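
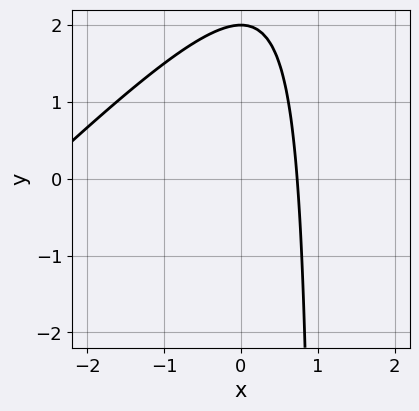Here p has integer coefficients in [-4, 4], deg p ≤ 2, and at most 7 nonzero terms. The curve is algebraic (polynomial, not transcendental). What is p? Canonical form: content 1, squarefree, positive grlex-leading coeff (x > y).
First, degree: no degree-1 curve has this shape, so deg p = 2.
Then, from the visible intercepts: it crosses the y-axis at the gridline y = 2.
Finally, the integer polynomial consistent with all of this is the stated p.

x^2 - x*y + 2*x + y - 2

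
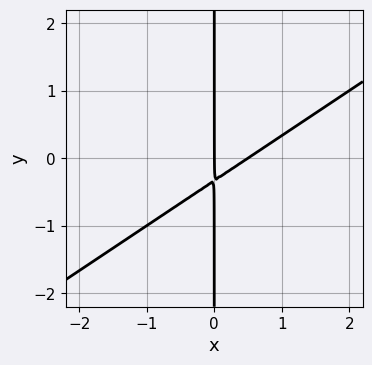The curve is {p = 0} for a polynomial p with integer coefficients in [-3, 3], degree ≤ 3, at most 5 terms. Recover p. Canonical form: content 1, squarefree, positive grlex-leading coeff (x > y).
2*x^2 - 3*x*y - x

First, the degree is 2 — no degree-1 curve has this shape.
Then, observable constraints: one x-axis crossing is at x = 0; every point of the y-axis in the box is on the curve.
Finally, assembling these constraints gives the stated polynomial.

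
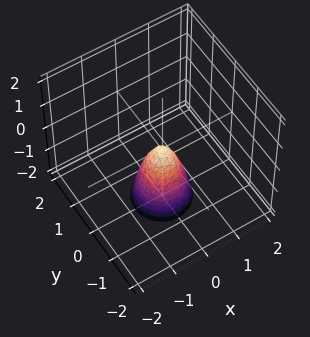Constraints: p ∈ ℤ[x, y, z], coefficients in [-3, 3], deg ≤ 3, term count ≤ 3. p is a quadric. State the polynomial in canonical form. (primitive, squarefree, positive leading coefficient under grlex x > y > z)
The degree is 2 — a paraboloid; a quadric.
Symmetries: rotational symmetry about the z-axis ⇒ p depends on x, y only through x² + y².
Against the integer gridlines: it crosses the x-axis at the gridline x = 0; it crosses the z-axis at the gridline z = 0; it meets the y-axis at y = 0 (among the integer gridlines); a circular section at z = -2 has radius between 0 and 1.
Matching integer coefficients to the picture gives p.

3*x^2 + 3*y^2 + z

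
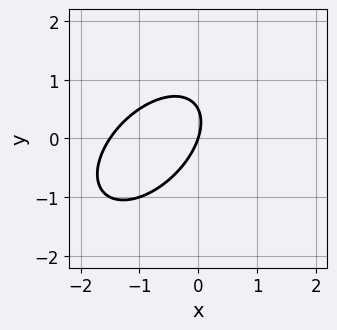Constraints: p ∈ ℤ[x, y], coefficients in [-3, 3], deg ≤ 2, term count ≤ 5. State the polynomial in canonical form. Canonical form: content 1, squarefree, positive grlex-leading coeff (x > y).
2*x^2 - 2*x*y + 2*y^2 + 3*x - y

(a) Degree: the shape is more complex than any degree-1 curve, so deg p = 2.
(b) From the axis intercepts and sections: it crosses the y-axis at the gridline y = 0; it crosses the x-axis at the gridline x = 0.
(c) Together with the visible shape, these determine p as stated.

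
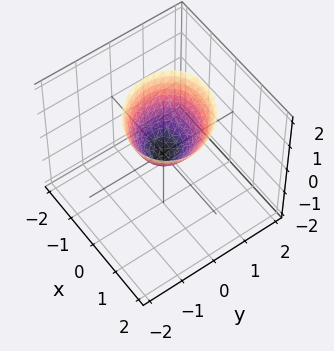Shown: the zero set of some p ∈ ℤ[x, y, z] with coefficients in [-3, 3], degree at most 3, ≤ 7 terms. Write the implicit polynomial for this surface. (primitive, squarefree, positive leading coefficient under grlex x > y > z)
3*x^2 + x*y - x*z + 3*y^2 - 2*z

1. deg p = 2. No degree-1 surface has this shape.
2. Reading off the gridlines: one z-axis crossing is at z = 0; it crosses the y-axis at the gridline y = 0; it crosses the x-axis at the gridline x = 0.
3. Putting this together gives p.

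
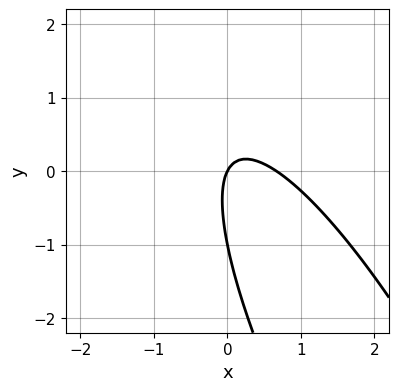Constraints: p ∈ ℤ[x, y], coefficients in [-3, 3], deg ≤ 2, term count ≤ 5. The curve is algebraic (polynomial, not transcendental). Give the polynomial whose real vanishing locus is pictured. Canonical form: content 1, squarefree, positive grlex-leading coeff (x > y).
3*x^2 + 3*x*y + y^2 - 2*x + y

First, the degree is 2 — the shape is more complex than any degree-1 curve.
Then, checking where it meets the axes: the y-axis gridline crossings are at y ∈ {-1, 0}; it meets the x-axis at x = 0 (among the integer gridlines).
Finally, the integer polynomial consistent with all of this is the stated p.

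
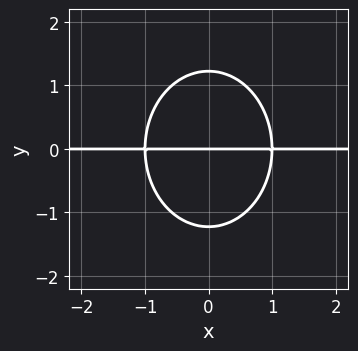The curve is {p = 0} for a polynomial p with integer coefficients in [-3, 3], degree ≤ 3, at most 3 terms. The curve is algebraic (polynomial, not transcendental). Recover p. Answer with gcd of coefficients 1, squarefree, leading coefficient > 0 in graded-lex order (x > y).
First, degree: the shape is more complex than any degree-2 curve, so deg p = 3.
Next, symmetries: the x ↦ −x reflection is a symmetry, so x appears only in even powers.
Then, from the visible intercepts: the visible x-axis segment lies entirely on the curve; it meets the y-axis at y = 0 (among the integer gridlines).
Finally, matching integer coefficients to the picture gives p.

3*x^2*y + 2*y^3 - 3*y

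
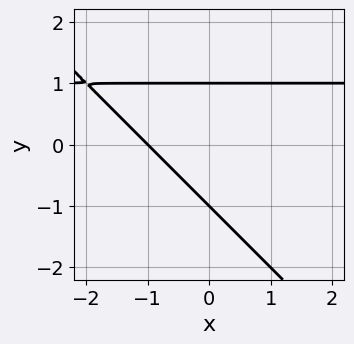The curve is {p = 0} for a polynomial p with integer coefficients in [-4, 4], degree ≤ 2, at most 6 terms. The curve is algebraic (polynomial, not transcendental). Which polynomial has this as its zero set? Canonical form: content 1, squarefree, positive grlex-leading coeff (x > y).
First, the degree is 2 — a generic line meets the curve in up to 2 points.
Next, observable constraints: among the integer gridlines, it crosses the y-axis at y ∈ {-1, 1}; one x-axis crossing is at x = -1.
Finally, putting this together gives p.

x*y + y^2 - x - 1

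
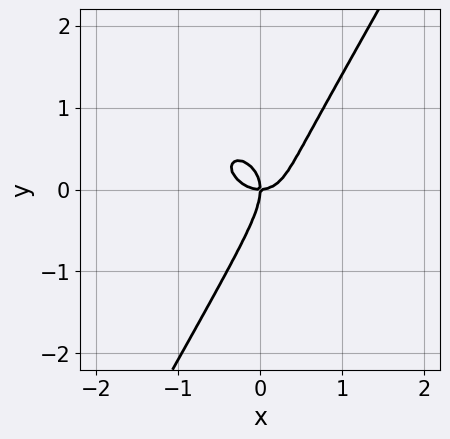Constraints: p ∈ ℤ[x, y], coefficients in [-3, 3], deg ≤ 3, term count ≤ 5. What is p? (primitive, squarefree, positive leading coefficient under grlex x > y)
First, the degree is 3 — a generic line meets the curve in up to 3 points.
Next, from the visible intercepts: one y-axis crossing is at y = 0; it crosses the x-axis at the gridline x = 0.
Finally, putting this together gives p.

3*x^3 + x^2*y + 2*x*y^2 - 2*y^3 - 2*x*y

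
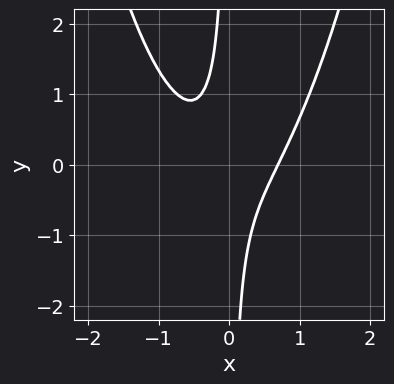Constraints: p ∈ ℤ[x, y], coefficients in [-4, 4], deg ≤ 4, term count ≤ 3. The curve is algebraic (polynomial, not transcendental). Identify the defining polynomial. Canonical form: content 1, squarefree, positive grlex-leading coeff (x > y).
The degree is 3 — no degree-2 curve has this shape.
Observable constraints: the curve avoids every integer y-axis point in the box.
Matching integer coefficients to the picture gives p.

3*x^3 - 3*x*y - 1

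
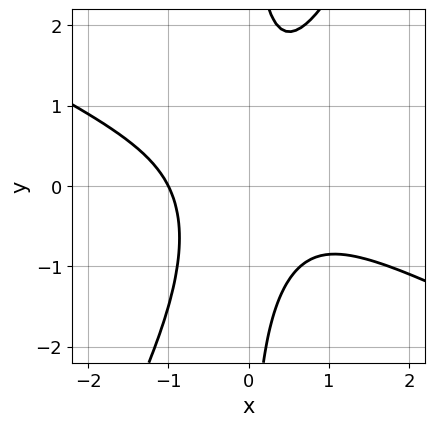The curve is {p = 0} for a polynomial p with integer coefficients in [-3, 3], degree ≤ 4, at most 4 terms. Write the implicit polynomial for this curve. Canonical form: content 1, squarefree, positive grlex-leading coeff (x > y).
2*x^3 + 3*x^2*y - 2*x*y^2 + 2

(a) The degree is 3 — no degree-2 curve has this shape.
(b) From the axis intercepts and sections: the curve avoids every integer y-axis point in the box; one x-axis crossing is at x = -1.
(c) Assembling these constraints gives the stated polynomial.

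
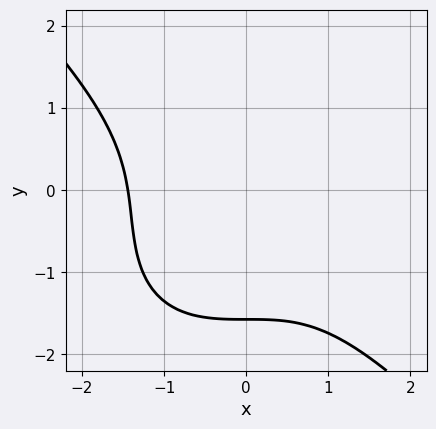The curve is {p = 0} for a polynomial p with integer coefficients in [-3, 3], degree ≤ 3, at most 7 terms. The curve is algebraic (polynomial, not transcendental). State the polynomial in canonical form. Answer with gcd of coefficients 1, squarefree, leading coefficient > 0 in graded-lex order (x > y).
x^3 + y^3 + y^2 + y + 3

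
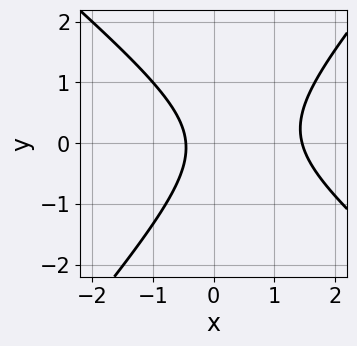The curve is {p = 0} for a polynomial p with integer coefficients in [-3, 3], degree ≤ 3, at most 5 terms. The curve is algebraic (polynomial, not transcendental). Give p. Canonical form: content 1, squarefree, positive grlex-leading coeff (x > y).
3*x^2 + x*y - 3*y^2 - 3*x - 2

1. deg p = 2.
2. Against the integer gridlines: the curve avoids every integer y-axis point in the box.
3. Solving for integer coefficients yields p as stated.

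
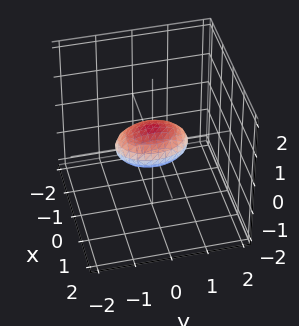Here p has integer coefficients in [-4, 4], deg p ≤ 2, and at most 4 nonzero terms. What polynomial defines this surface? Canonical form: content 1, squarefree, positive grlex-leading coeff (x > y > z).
(a) Degree: bounded and convex; a quadric, so deg p = 2.
(b) Symmetries: the x ↦ −x reflection is a symmetry, so x appears only in even powers; it's symmetric under y → −y, forcing even powers of y; the z ↦ −z reflection is a symmetry, so z appears only in even powers.
(c) From the axis intercepts and sections: among the integer gridlines, it crosses the y-axis at y ∈ {-1, 1}.
(d) Matching integer coefficients to the picture gives p.

2*x^2 + y^2 + 3*z^2 - 1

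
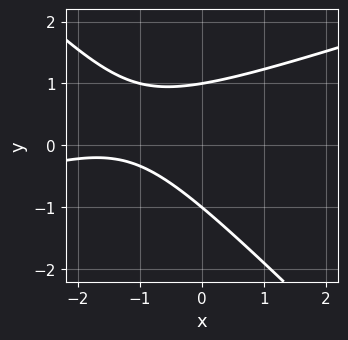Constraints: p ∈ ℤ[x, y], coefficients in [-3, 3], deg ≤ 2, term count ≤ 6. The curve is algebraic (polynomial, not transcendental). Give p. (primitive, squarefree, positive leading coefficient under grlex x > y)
x^2 - 2*x*y - 3*y^2 + 3*x + 3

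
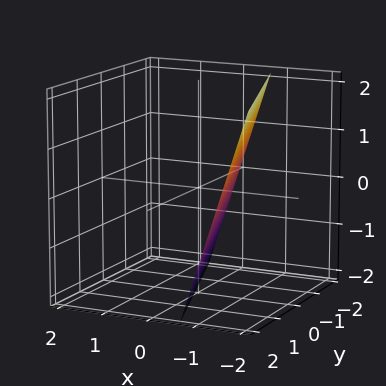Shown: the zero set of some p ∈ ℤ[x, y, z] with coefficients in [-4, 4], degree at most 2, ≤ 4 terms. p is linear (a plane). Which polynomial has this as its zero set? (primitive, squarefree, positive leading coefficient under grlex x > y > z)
3*x + y + z + 2

(a) deg p = 1. The surface is flat (a plane).
(b) Checking where it meets the axes: it meets the y-axis at y = -2 (among the integer gridlines); it meets the z-axis at z = -2 (among the integer gridlines).
(c) Assembling these constraints gives the stated polynomial.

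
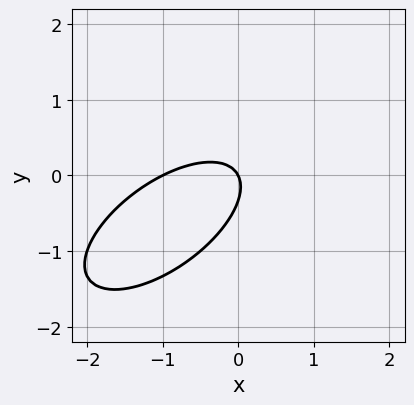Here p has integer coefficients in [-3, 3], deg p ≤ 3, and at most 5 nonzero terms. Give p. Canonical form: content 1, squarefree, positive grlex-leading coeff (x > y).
deg p = 2. No degree-1 curve has this shape.
Reading off the gridlines: it meets the y-axis at y = 0 (among the integer gridlines); the x-axis gridline crossings are at x ∈ {-1, 0}.
Together with the visible shape, these determine p as stated.

2*x^2 - 3*x*y + 3*y^2 + 2*x + y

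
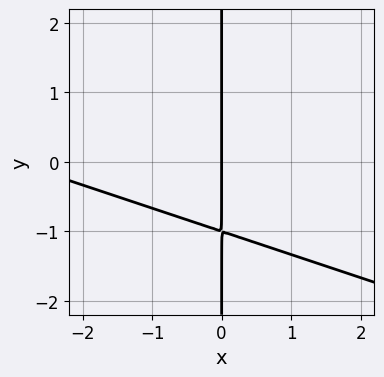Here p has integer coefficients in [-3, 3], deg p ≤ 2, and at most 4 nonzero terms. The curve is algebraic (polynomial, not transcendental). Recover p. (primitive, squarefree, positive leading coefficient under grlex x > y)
x^2 + 3*x*y + 3*x

1. deg p = 2.
2. Observable constraints: the visible y-axis segment lies entirely on the curve; it crosses the x-axis at the gridline x = 0.
3. Matching integer coefficients to the picture gives p.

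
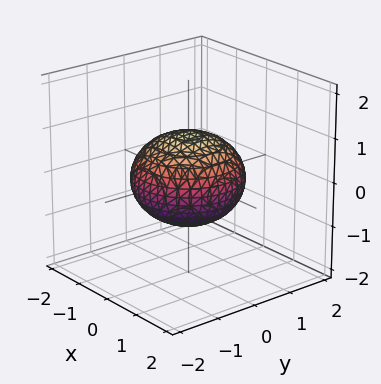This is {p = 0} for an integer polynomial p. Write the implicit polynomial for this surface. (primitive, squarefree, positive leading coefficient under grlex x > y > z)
2*x^2 + 2*y^2 + 3*z^2 - 3

First, deg p = 2. A closed, bounded, convex surface; a quadric.
Then, by symmetry, the z-axis is an axis of rotation, so x and y enter only as x² + y²; mirror symmetry z ↦ −z ⇒ only even powers of z.
Then, checking where it meets the axes: a circular section at z = 0 has radius between 1 and 2; the z-axis gridline crossings are at z ∈ {-1, 1}.
Finally, solving for integer coefficients yields p as stated.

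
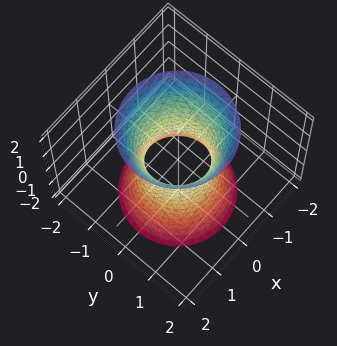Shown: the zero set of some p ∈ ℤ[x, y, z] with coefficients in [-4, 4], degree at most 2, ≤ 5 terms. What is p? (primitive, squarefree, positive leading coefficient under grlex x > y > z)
(a) deg p = 2. An hourglass — one-sheet hyperboloid; a quadric.
(b) Symmetries: the z ↦ −z reflection is a symmetry, so z appears only in even powers; the z-axis is an axis of rotation, so x and y enter only as x² + y².
(c) Checking where it meets the axes: a circular section at z = -2 has radius between 1 and 2; no z-intercept at any integer in the box.
(d) The integer polynomial consistent with all of this is the stated p.

3*x^2 + 3*y^2 - z^2 - 2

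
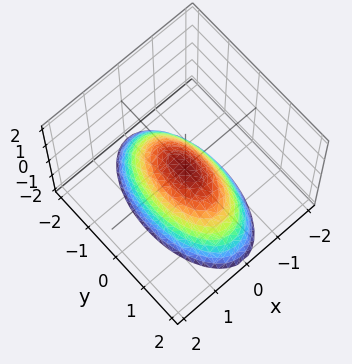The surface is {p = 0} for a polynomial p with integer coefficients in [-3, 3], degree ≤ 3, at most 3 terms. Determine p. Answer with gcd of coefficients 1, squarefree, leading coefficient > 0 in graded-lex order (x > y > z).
3*x^2 + y^2 + 2*z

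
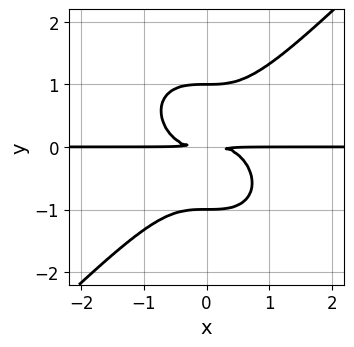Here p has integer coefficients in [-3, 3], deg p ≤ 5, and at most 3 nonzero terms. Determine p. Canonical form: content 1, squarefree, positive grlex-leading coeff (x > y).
1. The degree is 4 — the shape is more complex than any degree-3 curve.
2. Reading off the gridlines: the y-axis gridline crossings are at y ∈ {-1, 1}; every point of the x-axis in the box is on the curve.
3. Assembling these constraints gives the stated polynomial.

x^3*y - y^4 + y^2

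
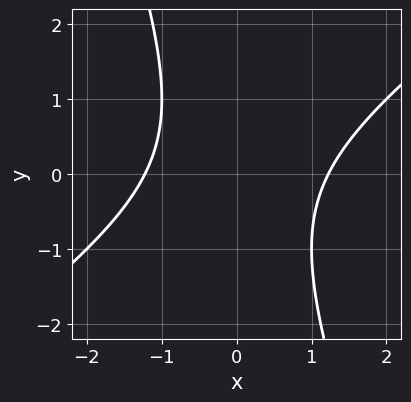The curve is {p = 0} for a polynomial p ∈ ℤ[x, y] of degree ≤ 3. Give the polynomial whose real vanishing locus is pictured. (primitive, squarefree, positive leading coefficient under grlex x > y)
1. The degree is 2 — a generic line meets the curve in up to 2 points.
2. From the axis intercepts and sections: no y-intercept at any integer in the box.
3. Together with the visible shape, these determine p as stated.

2*x^2 - 2*x*y - y^2 - 3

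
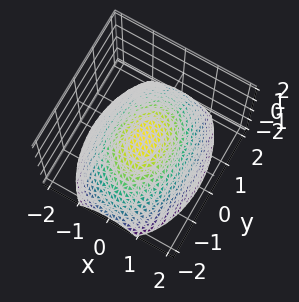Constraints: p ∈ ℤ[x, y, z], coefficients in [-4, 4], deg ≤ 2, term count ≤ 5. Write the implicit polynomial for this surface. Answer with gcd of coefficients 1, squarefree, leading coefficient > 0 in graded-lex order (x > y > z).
2*x^2 + y^2 + 3*z

(a) deg p = 2. A paraboloid; a quadric.
(b) Symmetries: the y ↦ −y reflection is a symmetry, so y appears only in even powers; mirror symmetry x ↦ −x ⇒ only even powers of x.
(c) From the axis intercepts and sections: it crosses the z-axis at the gridline z = 0; it crosses the x-axis at the gridline x = 0; one y-axis crossing is at y = 0.
(d) Solving for integer coefficients yields p as stated.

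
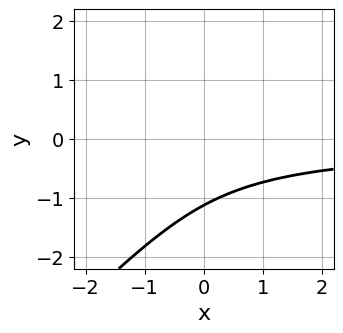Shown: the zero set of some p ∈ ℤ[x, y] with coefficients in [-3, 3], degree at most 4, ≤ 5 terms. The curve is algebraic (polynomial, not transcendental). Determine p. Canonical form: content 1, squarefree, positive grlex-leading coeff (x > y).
First, degree: a generic line meets the curve in up to 3 points, so deg p = 3.
Next, against the integer gridlines: the curve avoids every integer x-axis point in the box.
Finally, solving for integer coefficients yields p as stated.

3*x*y^2 - 3*y^3 - x*y - y^2 - 3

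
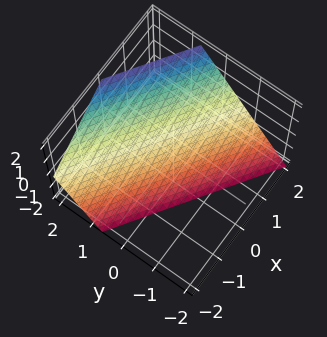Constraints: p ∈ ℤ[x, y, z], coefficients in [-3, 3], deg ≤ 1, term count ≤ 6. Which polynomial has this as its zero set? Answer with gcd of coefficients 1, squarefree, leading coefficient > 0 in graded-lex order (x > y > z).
2*x + 3*y - 2*z - 2

1. deg p = 1. The surface is flat (a plane).
2. Reading off the gridlines: one x-axis crossing is at x = 1; it crosses the z-axis at the gridline z = -1.
3. The integer polynomial consistent with all of this is the stated p.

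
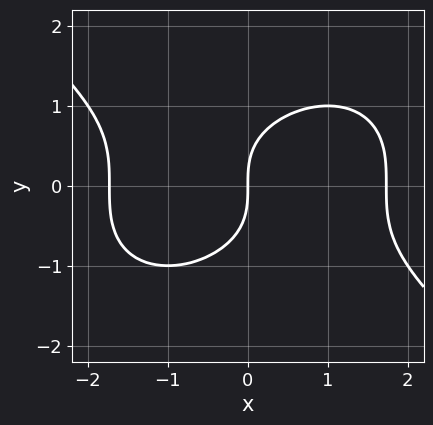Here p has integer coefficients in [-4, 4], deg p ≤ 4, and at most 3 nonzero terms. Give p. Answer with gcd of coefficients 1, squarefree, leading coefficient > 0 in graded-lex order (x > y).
(a) Degree: the shape is more complex than any degree-2 curve, so deg p = 3.
(b) Reading off the gridlines: it crosses the x-axis at the gridline x = 0; one y-axis crossing is at y = 0.
(c) Together with the visible shape, these determine p as stated.

x^3 + 2*y^3 - 3*x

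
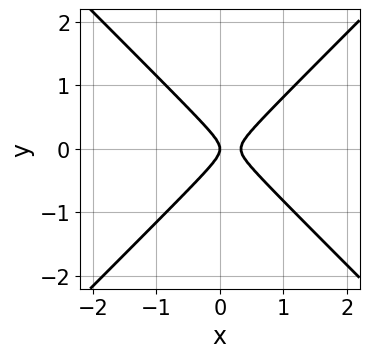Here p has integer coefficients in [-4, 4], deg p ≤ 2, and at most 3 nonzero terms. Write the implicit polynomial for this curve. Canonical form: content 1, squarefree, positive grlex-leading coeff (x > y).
3*x^2 - 3*y^2 - x

(a) Degree: the shape is more complex than any degree-1 curve, so deg p = 2.
(b) Symmetries: it's symmetric under y → −y, forcing even powers of y.
(c) Observable constraints: one y-axis crossing is at y = 0; one x-axis crossing is at x = 0.
(d) Matching integer coefficients to the picture gives p.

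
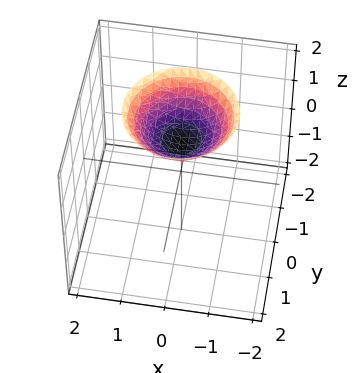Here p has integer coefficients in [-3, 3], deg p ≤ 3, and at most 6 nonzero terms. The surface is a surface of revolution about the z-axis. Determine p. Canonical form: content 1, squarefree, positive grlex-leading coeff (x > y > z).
2*x^2 + 2*y^2 - 3*z + 3

First, degree: a generic line meets the surface in up to 2 points, so deg p = 2.
Next, symmetries: rotational symmetry about the z-axis ⇒ p depends on x, y only through x² + y².
Then, reading off the gridlines: one z-axis crossing is at z = 1; no x-intercept at any integer in the box; a circular section at z = 2 has radius between 1 and 2.
Finally, fitting integer coefficients to these (and the overall shape) gives p.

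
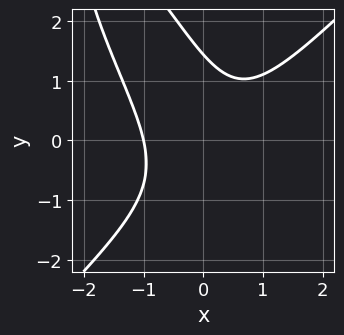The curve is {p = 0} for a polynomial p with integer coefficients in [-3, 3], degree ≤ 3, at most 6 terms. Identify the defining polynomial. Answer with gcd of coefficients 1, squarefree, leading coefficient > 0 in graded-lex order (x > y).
1. The degree is 3 — no degree-2 curve has this shape.
2. From the visible intercepts: one x-axis crossing is at x = -1.
3. Putting this together gives p.

3*x^3 - 2*x*y^2 - y^3 - 2*x*y + 3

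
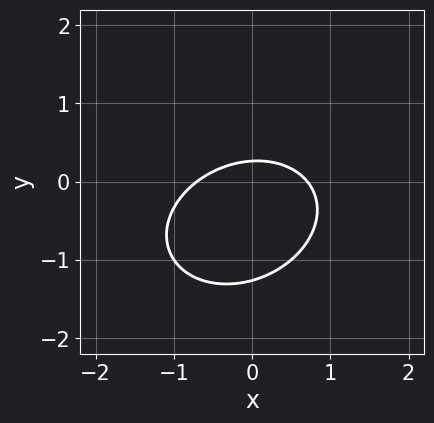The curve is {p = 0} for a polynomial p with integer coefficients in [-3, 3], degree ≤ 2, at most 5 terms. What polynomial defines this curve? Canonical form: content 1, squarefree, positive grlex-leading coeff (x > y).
2*x^2 - x*y + 3*y^2 + 3*y - 1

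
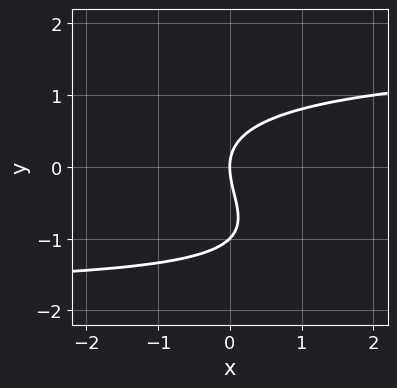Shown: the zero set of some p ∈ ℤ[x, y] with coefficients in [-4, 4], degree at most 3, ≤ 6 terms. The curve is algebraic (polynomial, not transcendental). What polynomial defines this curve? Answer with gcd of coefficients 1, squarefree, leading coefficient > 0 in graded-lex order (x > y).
x*y^2 + 2*y^3 + 2*y^2 - 3*x

1. Degree: the shape is more complex than any degree-2 curve, so deg p = 3.
2. Reading off the gridlines: it meets the x-axis at x = 0 (among the integer gridlines); the y-axis gridline crossings are at y ∈ {-1, 0}.
3. Matching integer coefficients to the picture gives p.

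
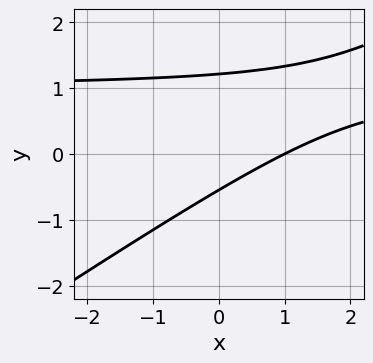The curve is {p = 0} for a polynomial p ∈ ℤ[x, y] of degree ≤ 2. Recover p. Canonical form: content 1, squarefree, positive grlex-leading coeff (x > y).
2*x*y - 3*y^2 - 2*x + 2*y + 2

1. The degree is 2 — no degree-1 curve has this shape.
2. Checking where it meets the axes: one x-axis crossing is at x = 1.
3. These observations pin down the coefficients.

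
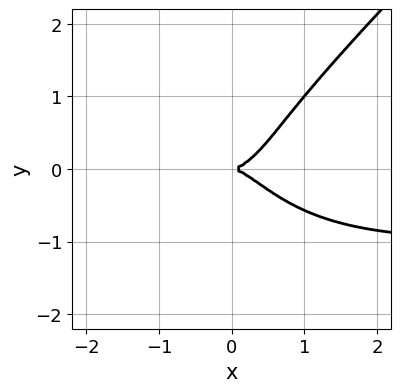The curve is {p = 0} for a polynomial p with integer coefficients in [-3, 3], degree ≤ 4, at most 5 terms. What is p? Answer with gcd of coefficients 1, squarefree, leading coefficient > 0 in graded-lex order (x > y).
x^3*y - y^4 + x^3 - y^2

Degree: no degree-3 curve has this shape, so deg p = 4.
Observable constraints: one x-axis crossing is at x = 0; one y-axis crossing is at y = 0.
Together with the visible shape, these determine p as stated.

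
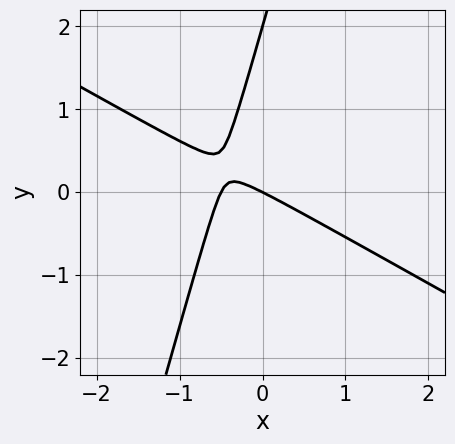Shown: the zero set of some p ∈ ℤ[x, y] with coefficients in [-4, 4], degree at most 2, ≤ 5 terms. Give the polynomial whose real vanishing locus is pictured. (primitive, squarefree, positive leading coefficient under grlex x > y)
(a) The degree is 2 — no degree-1 curve has this shape.
(b) From the visible intercepts: the y-axis gridline crossings are at y ∈ {0, 2}; it meets the x-axis at x = 0 (among the integer gridlines).
(c) Fitting integer coefficients to these (and the overall shape) gives p.

2*x^2 + 3*x*y - y^2 + x + 2*y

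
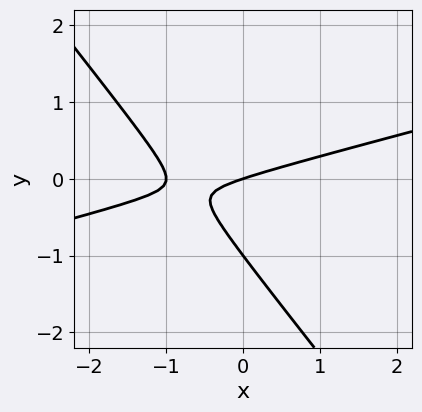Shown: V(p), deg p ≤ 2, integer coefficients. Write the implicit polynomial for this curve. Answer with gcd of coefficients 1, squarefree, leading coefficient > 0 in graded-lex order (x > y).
deg p = 2. A generic line meets the curve in up to 2 points.
From the visible intercepts: the y-axis gridline crossings are at y ∈ {-1, 0}; the x-axis gridline crossings are at x ∈ {-1, 0}.
Solving for integer coefficients yields p as stated.

x^2 - 3*x*y - 3*y^2 + x - 3*y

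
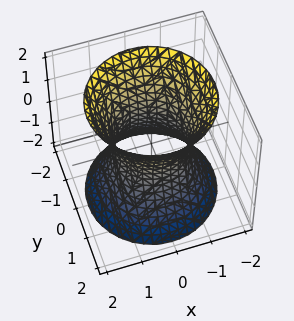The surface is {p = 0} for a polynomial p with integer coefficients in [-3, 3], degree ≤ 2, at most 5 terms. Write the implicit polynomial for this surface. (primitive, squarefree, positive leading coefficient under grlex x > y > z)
2*x^2 + 2*y^2 - z^2 - 2

1. Degree: no degree-1 surface has this shape, so deg p = 2.
2. Symmetries: rotational symmetry about the z-axis ⇒ p depends on x, y only through x² + y².
3. From the axis intercepts and sections: no z-intercept at any integer in the box; the y-axis gridline crossings are at y ∈ {-1, 1}.
4. Putting this together gives p. Check: (-1, 0, 0) on the x-axis lies on the surface, and p(-1, 0, 0) = 0. ✓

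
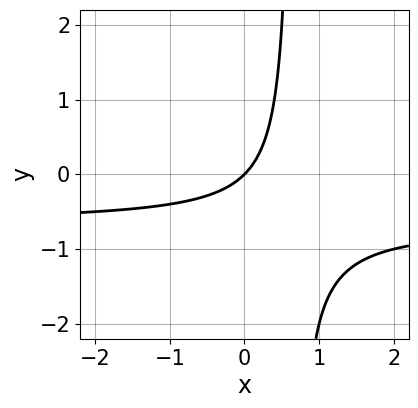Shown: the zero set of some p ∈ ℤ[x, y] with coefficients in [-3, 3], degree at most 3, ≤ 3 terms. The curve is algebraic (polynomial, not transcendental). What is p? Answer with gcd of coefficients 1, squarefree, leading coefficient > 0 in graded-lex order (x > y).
3*x*y + 2*x - 2*y

The degree is 2 — a generic line meets the curve in up to 2 points.
Checking where it meets the axes: it meets the x-axis at x = 0 (among the integer gridlines); it meets the y-axis at y = 0 (among the integer gridlines).
Putting this together gives p.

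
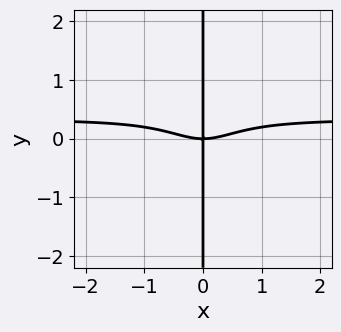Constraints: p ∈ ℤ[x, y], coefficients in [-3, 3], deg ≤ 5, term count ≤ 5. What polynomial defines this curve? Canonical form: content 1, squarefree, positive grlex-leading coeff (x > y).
(a) Degree: a generic line meets the curve in up to 4 points, so deg p = 4.
(b) Against the integer gridlines: it meets the x-axis at x = 0 (among the integer gridlines); the visible y-axis segment lies entirely on the curve.
(c) Putting this together gives p.

3*x^3*y + x*y^3 - x^3 + 2*x*y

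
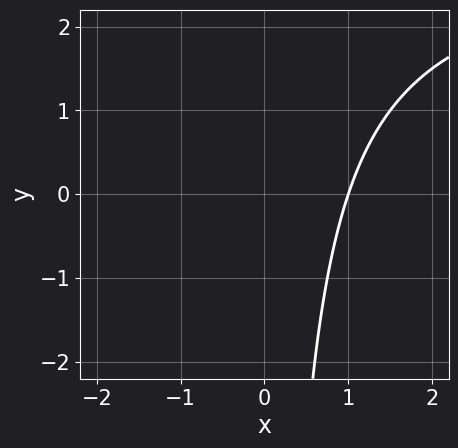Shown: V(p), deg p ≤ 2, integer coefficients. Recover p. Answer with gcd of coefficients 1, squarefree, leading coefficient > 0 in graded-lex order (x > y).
x*y - 3*x + 3

1. The degree is 2 — a generic line meets the curve in up to 2 points.
2. Checking where it meets the axes: it misses every integer gridline on the y-axis; it meets the x-axis at x = 1 (among the integer gridlines).
3. Matching integer coefficients to the picture gives p.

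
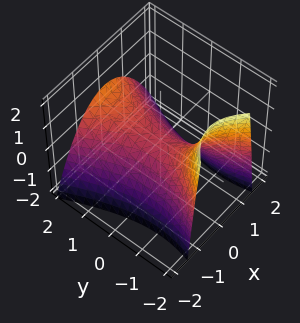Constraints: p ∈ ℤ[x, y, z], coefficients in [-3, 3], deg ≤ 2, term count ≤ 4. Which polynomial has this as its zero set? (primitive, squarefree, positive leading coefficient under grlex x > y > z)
First, the degree is 2 — the shape is more complex than any degree-1 surface.
Next, reading off the gridlines: it crosses the x-axis at the gridline x = 0; it meets the z-axis at z = 0 (among the integer gridlines).
Finally, these observations pin down the coefficients.

3*x^2 - y^2 + y*z + 3*z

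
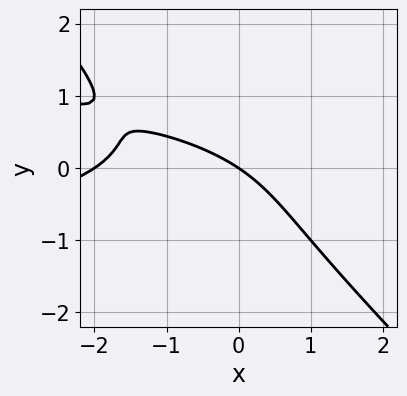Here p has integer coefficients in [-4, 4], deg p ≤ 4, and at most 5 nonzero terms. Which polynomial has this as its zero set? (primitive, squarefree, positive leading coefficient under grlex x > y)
3*x*y^2 + 3*y^3 + x^2 + 2*x + 3*y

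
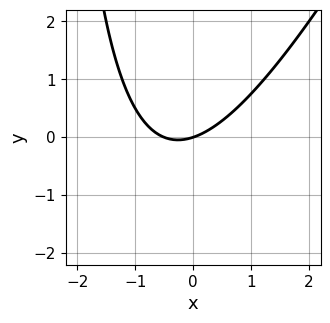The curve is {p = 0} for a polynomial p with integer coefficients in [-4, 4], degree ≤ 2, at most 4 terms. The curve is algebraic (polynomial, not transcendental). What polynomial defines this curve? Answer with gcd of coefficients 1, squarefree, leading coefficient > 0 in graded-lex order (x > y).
2*x^2 - x*y + x - 3*y

1. Degree: the shape is more complex than any degree-1 curve, so deg p = 2.
2. From the visible intercepts: one y-axis crossing is at y = 0; it crosses the x-axis at the gridline x = 0.
3. Assembling these constraints gives the stated polynomial.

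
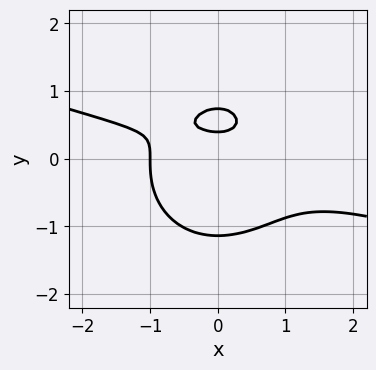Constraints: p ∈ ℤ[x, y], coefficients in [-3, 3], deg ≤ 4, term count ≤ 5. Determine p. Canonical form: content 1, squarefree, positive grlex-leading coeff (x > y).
x^3 + 3*x^2*y + 3*y^3 - 3*y + 1

The degree is 3 — the shape is more complex than any degree-2 curve.
Observable constraints: one x-axis crossing is at x = -1.
Putting this together gives p.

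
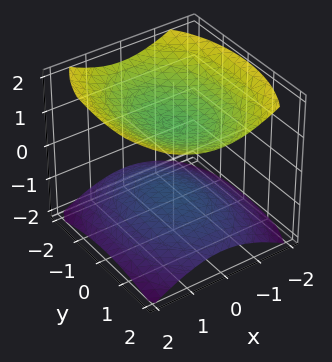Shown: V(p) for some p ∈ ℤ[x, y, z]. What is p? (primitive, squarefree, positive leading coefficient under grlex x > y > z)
2*x^2 + y^2 - 3*z^2 + 3

1. The picture has 2 separate pieces. They look like related sheets of one shape, so recover p as a whole.
2. Degree: two separate bowl-shaped sheets opening away from each other; a quadric, so deg p = 2.
3. Symmetries: mirror symmetry z ↦ −z ⇒ only even powers of z; the y ↦ −y reflection is a symmetry, so y appears only in even powers; the x ↦ −x reflection is a symmetry, so x appears only in even powers.
4. Checking where it meets the axes: it misses every integer gridline on the x-axis; no y-intercept at any integer in the box.
5. Fitting integer coefficients to these (and the overall shape) gives p. Check: (0, 0, -1) on the z-axis lies on the surface, and p(0, 0, -1) = 0. ✓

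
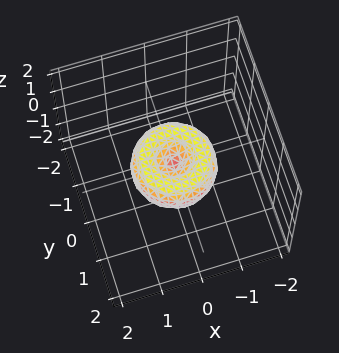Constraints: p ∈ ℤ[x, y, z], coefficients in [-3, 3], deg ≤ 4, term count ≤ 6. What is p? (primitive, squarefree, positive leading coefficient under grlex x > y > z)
x^4 + 2*x^2*y^2 + y^4 - x^2 - y^2 + z^2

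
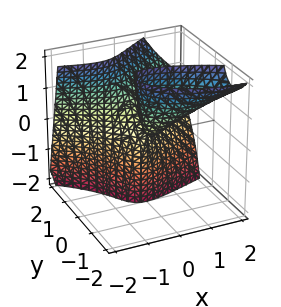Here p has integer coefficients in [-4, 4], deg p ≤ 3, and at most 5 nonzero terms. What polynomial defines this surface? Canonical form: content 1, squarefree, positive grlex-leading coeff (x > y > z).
x*y*z - y^3 + x^2 + y*z

(a) I count 2 distinct pieces. Treating them together as one polynomial.
(b) The degree is 3 — no degree-2 surface has this shape.
(c) Checking where it meets the axes: it meets the y-axis at y = 0 (among the integer gridlines); every point of the z-axis in the box is on the surface; it crosses the x-axis at the gridline x = 0.
(d) The integer polynomial consistent with all of this is the stated p.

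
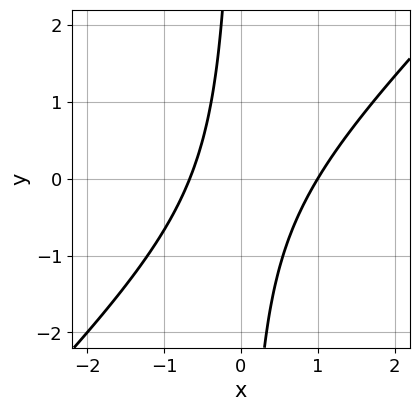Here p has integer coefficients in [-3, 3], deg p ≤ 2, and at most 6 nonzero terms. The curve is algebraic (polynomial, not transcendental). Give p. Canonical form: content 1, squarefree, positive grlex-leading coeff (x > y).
(a) Degree: the shape is more complex than any degree-1 curve, so deg p = 2.
(b) Reading off the gridlines: no y-intercept at any integer in the box; it meets the x-axis at x = 1 (among the integer gridlines).
(c) Together with the visible shape, these determine p as stated.

3*x^2 - 3*x*y - x - 2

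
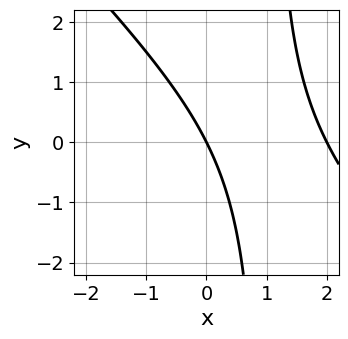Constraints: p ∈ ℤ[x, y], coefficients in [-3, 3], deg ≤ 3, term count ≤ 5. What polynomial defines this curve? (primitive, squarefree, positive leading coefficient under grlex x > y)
Degree: the shape is more complex than any degree-1 curve, so deg p = 2.
From the visible intercepts: it meets the y-axis at y = 0 (among the integer gridlines); among the integer gridlines, it crosses the x-axis at x ∈ {0, 2}.
Putting this together gives p.

x^2 + x*y - 2*x - y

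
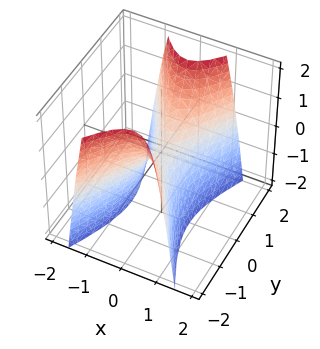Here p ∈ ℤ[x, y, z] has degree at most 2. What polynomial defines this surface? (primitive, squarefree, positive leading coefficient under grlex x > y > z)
3*x^2 - y^2 + z

1. The degree is 2 — a hyperbolic paraboloid; a quadric.
2. Symmetries: mirror symmetry x ↦ −x ⇒ only even powers of x; mirror symmetry y ↦ −y ⇒ only even powers of y.
3. Observable constraints: it crosses the x-axis at the gridline x = 0; one z-axis crossing is at z = 0.
4. Matching integer coefficients to the picture gives p.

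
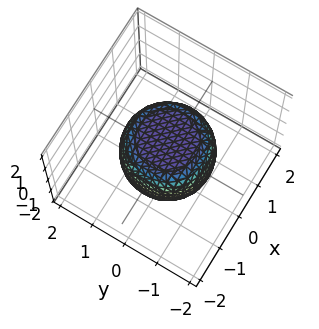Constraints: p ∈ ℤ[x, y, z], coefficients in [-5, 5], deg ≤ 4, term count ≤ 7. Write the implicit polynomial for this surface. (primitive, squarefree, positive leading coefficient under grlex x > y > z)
2*x^4 + 4*x^2*y^2 + 2*y^4 - x^2 - y^2 + 3*z^2 - 3

(a) deg p = 4. The shape is more complex than any degree-3 surface.
(b) Symmetries: rotational symmetry about the z-axis ⇒ p depends on x, y only through x² + y².
(c) From the visible intercepts: among the integer gridlines, it crosses the z-axis at z ∈ {-1, 1}; a circular section at z = 0 has radius between 1 and 2.
(d) The integer polynomial consistent with all of this is the stated p.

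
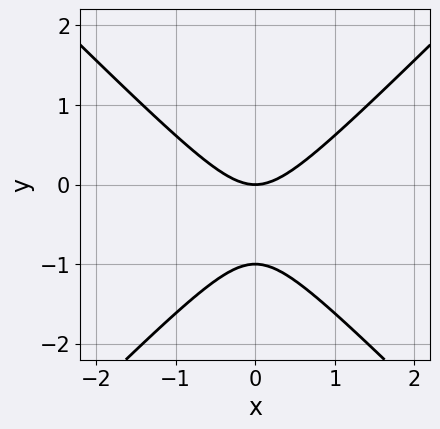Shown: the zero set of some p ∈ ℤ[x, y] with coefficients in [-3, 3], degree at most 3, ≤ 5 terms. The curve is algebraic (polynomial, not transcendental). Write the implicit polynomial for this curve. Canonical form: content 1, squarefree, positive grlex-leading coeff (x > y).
Degree: no degree-1 curve has this shape, so deg p = 2.
Symmetries: the x ↦ −x reflection is a symmetry, so x appears only in even powers.
Against the integer gridlines: the y-axis gridline crossings are at y ∈ {-1, 0}; one x-axis crossing is at x = 0.
Fitting integer coefficients to these (and the overall shape) gives p.

x^2 - y^2 - y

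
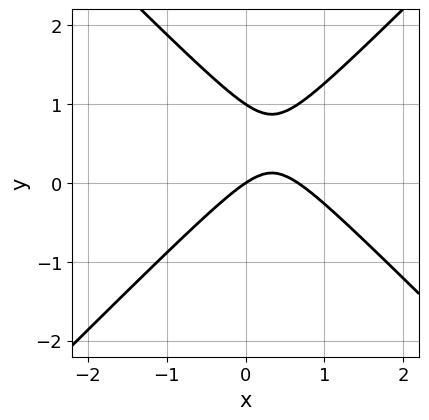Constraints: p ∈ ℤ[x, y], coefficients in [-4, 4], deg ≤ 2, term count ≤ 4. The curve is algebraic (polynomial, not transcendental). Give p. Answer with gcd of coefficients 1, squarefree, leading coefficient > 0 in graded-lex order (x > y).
(a) deg p = 2.
(b) From the visible intercepts: one x-axis crossing is at x = 0; among the integer gridlines, it crosses the y-axis at y ∈ {0, 1}.
(c) Matching integer coefficients to the picture gives p.

3*x^2 - 3*y^2 - 2*x + 3*y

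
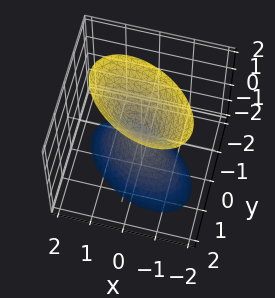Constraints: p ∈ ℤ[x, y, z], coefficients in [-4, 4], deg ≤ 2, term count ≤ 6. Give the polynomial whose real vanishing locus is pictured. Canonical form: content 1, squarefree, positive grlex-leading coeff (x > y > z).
1. The picture has 2 separate pieces. Treating them together as one polynomial.
2. Degree: a generic line meets the surface in up to 2 points, so deg p = 2.
3. Reading off the gridlines: one z-axis crossing is at z = 0; one x-axis crossing is at x = 0.
4. Fitting integer coefficients to these (and the overall shape) gives p.

2*x^2 + 2*x*y + 3*y^2 - z^2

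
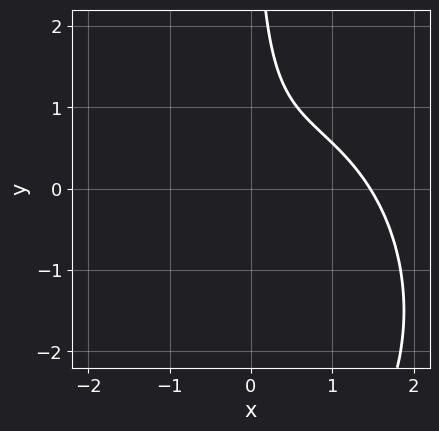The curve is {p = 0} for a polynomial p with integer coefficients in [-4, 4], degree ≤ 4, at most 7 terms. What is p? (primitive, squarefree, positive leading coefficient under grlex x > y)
2*x^3 + x*y^2 - 2*x^2 + 3*x*y - 2

First, deg p = 3. No degree-2 curve has this shape.
Next, from the visible intercepts: it misses every integer gridline on the y-axis.
Finally, fitting integer coefficients to these (and the overall shape) gives p.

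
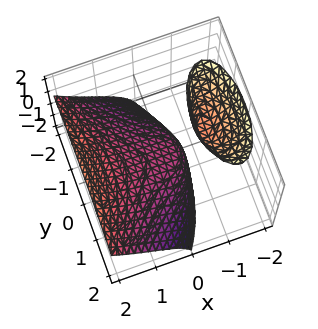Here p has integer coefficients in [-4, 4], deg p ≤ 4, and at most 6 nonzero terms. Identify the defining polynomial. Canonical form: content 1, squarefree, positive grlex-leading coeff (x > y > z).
(a) There are 2 components.
(b) Degree: the shape is more complex than any degree-2 surface, so deg p = 3.
(c) Observable constraints: it meets the y-axis at y = 0 (among the integer gridlines); it meets the z-axis at z = 0 (among the integer gridlines).
(d) Assembling these constraints gives the stated polynomial.

x^3 - 3*x*z - y^2 - 2*z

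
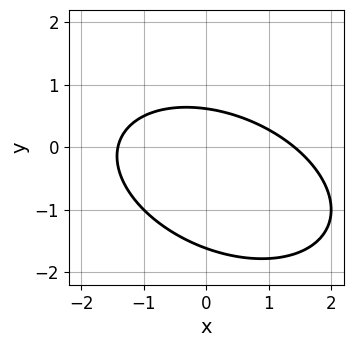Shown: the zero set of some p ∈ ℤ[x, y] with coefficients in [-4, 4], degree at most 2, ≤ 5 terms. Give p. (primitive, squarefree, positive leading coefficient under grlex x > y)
x^2 + x*y + 2*y^2 + 2*y - 2

The degree is 2 — the shape is more complex than any degree-1 curve.
Matching integer coefficients to the picture gives p.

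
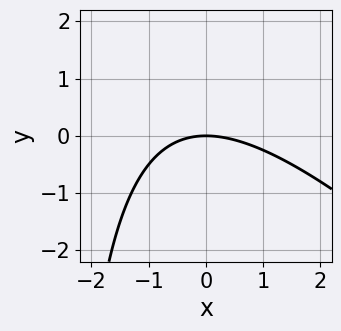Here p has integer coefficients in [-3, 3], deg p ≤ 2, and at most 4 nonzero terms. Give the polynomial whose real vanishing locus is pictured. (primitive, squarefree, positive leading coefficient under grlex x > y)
deg p = 2. A generic line meets the curve in up to 2 points.
Against the integer gridlines: it meets the x-axis at x = 0 (among the integer gridlines); it meets the y-axis at y = 0 (among the integer gridlines).
The integer polynomial consistent with all of this is the stated p.

x^2 + x*y + 3*y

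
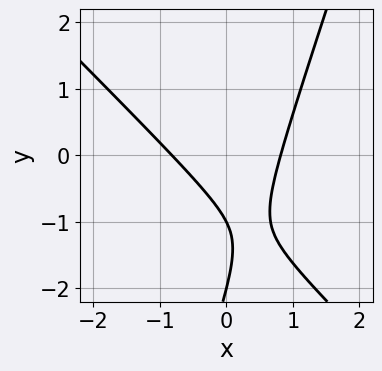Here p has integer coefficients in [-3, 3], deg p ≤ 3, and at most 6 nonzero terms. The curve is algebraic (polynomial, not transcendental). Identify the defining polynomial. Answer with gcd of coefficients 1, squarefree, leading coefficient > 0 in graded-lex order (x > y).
Degree: the shape is more complex than any degree-1 curve, so deg p = 2.
Checking where it meets the axes: the y-axis gridline crossings are at y ∈ {-2, -1}.
Putting this together gives p.

3*x^2 + 2*x*y - y^2 - 3*y - 2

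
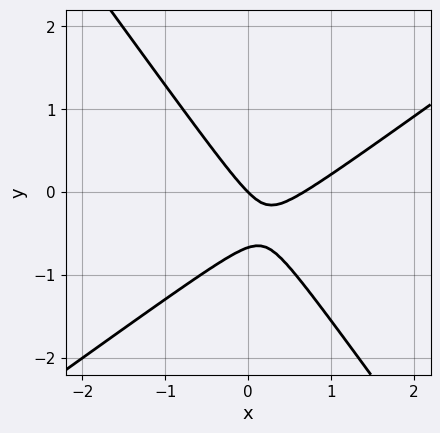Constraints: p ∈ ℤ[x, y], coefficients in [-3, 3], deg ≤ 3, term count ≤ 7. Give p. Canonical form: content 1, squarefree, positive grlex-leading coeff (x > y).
3*x^2 - 2*x*y - 3*y^2 - 2*x - 2*y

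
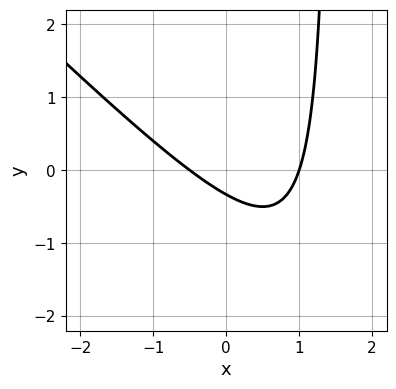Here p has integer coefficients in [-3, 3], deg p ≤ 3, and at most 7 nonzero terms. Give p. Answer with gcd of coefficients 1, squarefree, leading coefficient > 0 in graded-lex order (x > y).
2*x^2 + 2*x*y - x - 3*y - 1

First, the degree is 2 — a generic line meets the curve in up to 2 points.
Then, from the visible intercepts: it meets the x-axis at x = 1 (among the integer gridlines).
Finally, the integer polynomial consistent with all of this is the stated p.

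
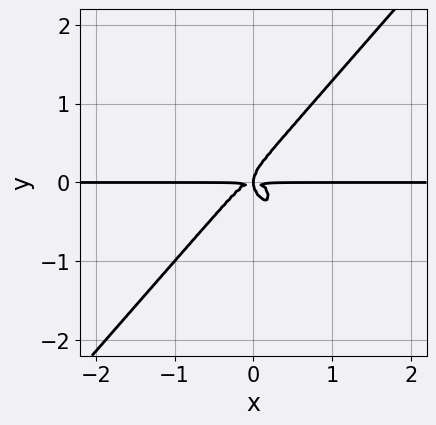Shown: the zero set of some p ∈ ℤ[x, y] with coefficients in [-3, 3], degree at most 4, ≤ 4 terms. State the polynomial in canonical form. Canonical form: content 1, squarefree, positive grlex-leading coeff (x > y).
First, degree: the shape is more complex than any degree-3 curve, so deg p = 4.
Next, observable constraints: the visible x-axis segment lies entirely on the curve.
Finally, putting this together gives p.

3*x^3*y - 2*y^4 + x*y^2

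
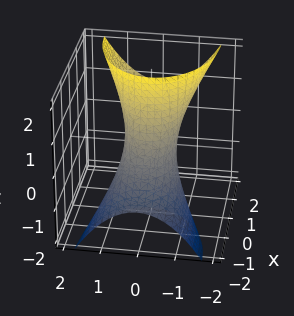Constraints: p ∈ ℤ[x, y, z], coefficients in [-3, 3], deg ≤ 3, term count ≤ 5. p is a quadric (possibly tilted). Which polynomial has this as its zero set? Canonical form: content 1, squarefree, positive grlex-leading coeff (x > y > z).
First, degree: a generic line meets the surface in up to 2 points, so deg p = 2.
Then, against the integer gridlines: the x-axis gridline crossings are at x ∈ {-1, 1}; it misses every integer gridline on the z-axis.
Finally, together with the visible shape, these determine p as stated.

x^2 - 2*x*z + 2*y^2 - 1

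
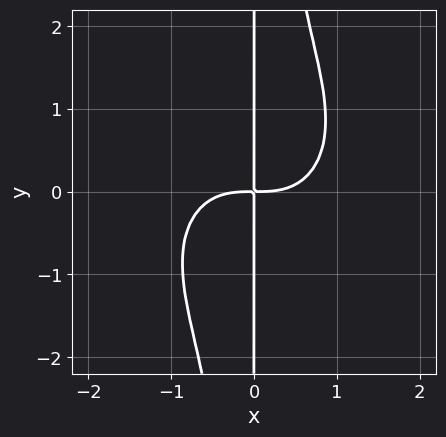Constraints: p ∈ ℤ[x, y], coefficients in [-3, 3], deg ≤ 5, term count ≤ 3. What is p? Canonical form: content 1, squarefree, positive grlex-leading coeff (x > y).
The degree is 4 — no degree-3 curve has this shape.
From the visible intercepts: every point of the y-axis in the box is on the curve.
Putting this together gives p.

2*x^4 + 2*x^2*y^2 - 3*x*y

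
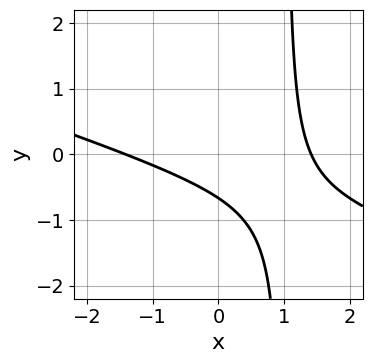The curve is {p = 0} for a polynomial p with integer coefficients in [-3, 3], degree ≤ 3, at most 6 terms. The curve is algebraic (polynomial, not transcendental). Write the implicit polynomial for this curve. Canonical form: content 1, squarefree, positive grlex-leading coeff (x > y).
x^2 + 3*x*y - 3*y - 2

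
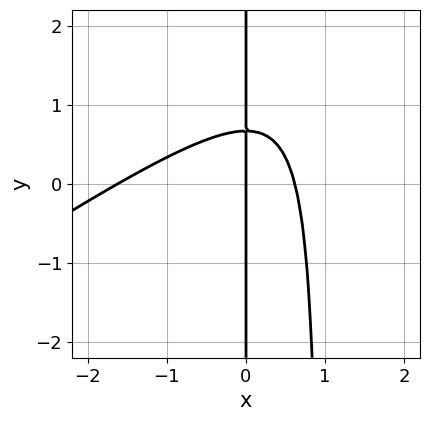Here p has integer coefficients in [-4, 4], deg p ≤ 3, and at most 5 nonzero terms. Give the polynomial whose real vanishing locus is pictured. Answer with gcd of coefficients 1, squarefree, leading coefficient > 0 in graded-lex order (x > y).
2*x^3 - 3*x^2*y + 2*x^2 + 3*x*y - 2*x

First, the degree is 3 — a generic line meets the curve in up to 3 points.
Then, against the integer gridlines: it crosses the x-axis at the gridline x = 0; every point of the y-axis in the box is on the curve.
Finally, putting this together gives p.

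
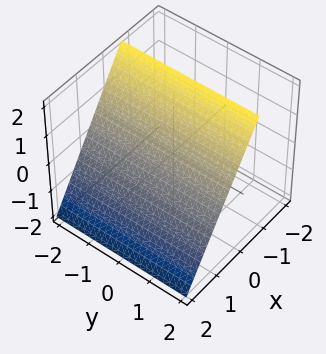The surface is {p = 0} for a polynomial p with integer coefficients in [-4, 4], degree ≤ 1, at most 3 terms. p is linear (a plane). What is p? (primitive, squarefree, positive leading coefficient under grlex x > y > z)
(a) Degree: the surface is flat (a plane), so deg p = 1.
(b) From the visible intercepts: one z-axis crossing is at z = 1; the surface avoids every integer y-axis point in the box.
(c) Solving for integer coefficients yields p as stated.

3*x + 2*z - 2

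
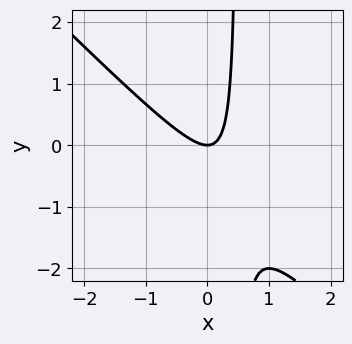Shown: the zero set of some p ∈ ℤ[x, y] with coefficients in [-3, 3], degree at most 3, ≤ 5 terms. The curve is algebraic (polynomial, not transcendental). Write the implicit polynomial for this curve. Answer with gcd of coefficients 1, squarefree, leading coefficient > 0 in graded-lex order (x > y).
(a) deg p = 2.
(b) From the visible intercepts: it crosses the y-axis at the gridline y = 0; it meets the x-axis at x = 0 (among the integer gridlines).
(c) The integer polynomial consistent with all of this is the stated p.

2*x^2 + 2*x*y - y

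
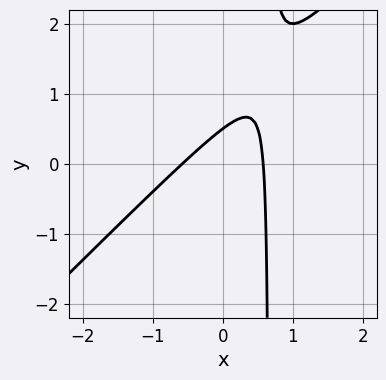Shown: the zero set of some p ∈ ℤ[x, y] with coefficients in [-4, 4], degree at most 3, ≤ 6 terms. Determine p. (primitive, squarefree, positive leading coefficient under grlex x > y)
3*x^2 - 3*x*y + 2*y - 1

First, the degree is 2 — the shape is more complex than any degree-1 curve.
Finally, solving for integer coefficients yields p as stated.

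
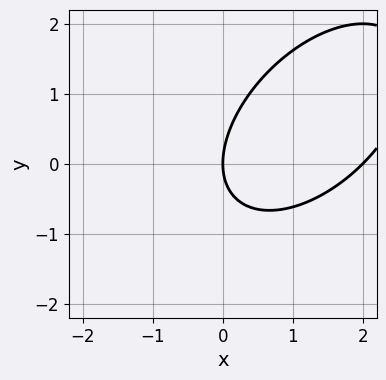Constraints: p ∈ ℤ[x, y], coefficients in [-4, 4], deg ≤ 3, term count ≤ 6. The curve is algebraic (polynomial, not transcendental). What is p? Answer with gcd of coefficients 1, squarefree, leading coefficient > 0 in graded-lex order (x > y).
x^2 - x*y + y^2 - 2*x

Degree: a generic line meets the curve in up to 2 points, so deg p = 2.
From the visible intercepts: it meets the y-axis at y = 0 (among the integer gridlines); among the integer gridlines, it crosses the x-axis at x ∈ {0, 2}.
Solving for integer coefficients yields p as stated.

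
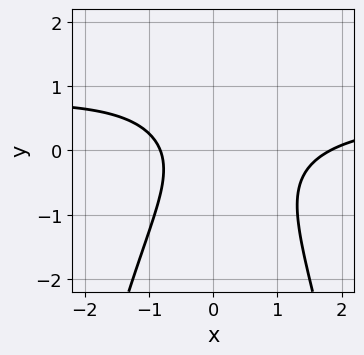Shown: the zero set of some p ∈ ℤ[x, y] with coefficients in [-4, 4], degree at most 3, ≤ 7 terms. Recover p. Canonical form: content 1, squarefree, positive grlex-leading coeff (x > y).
3*x^2*y - 2*x^2 + 3*y^2 + 2*x + 3

(a) Degree: no degree-2 curve has this shape, so deg p = 3.
(b) Reading off the gridlines: the curve avoids every integer y-axis point in the box.
(c) These observations pin down the coefficients.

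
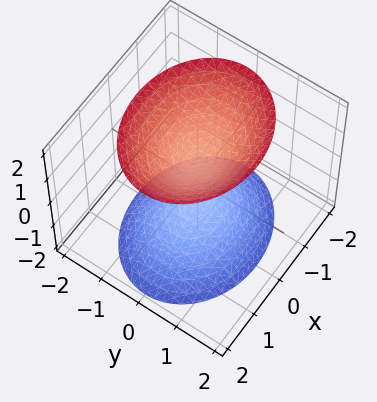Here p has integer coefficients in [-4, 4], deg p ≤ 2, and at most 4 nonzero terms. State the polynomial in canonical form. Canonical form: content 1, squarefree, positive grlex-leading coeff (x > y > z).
2*x^2 + 3*y^2 - 2*z^2 + 2

I count 2 distinct pieces. Treating them together as one polynomial.
deg p = 2. Two separate bowl-shaped sheets opening away from each other; a quadric.
Symmetries: mirror symmetry y ↦ −y ⇒ only even powers of y; it's symmetric under x → −x, forcing even powers of x; the z ↦ −z reflection is a symmetry, so z appears only in even powers.
Checking where it meets the axes: among the integer gridlines, it crosses the z-axis at z ∈ {-1, 1}; the surface avoids every integer x-axis point in the box; no y-intercept at any integer in the box.
Solving for integer coefficients yields p as stated.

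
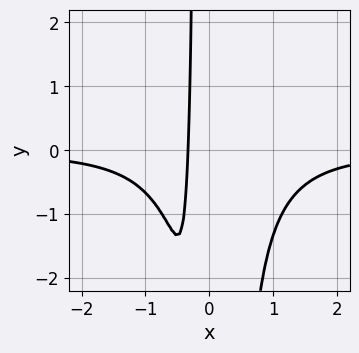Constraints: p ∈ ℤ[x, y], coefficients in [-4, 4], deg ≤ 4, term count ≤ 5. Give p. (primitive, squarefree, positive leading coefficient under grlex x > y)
1. deg p = 4.
2. Checking where it meets the axes: it misses every integer gridline on the y-axis.
3. The integer polynomial consistent with all of this is the stated p.

3*x^3*y + 3*x + 1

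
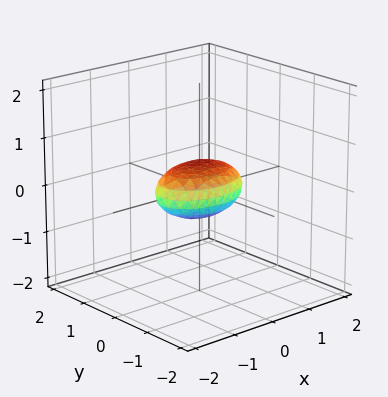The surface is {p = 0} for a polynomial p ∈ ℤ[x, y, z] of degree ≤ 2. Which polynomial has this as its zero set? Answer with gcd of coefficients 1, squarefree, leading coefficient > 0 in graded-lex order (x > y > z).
(a) deg p = 2. A closed, bounded, convex surface; a quadric.
(b) Symmetries: mirror symmetry y ↦ −y ⇒ only even powers of y; mirror symmetry z ↦ −z ⇒ only even powers of z; it's symmetric under x → −x, forcing even powers of x.
(c) From the axis intercepts and sections: among the integer gridlines, it crosses the x-axis at x ∈ {-1, 1}.
(d) Fitting integer coefficients to these (and the overall shape) gives p.

x^2 + 2*y^2 + 3*z^2 - 1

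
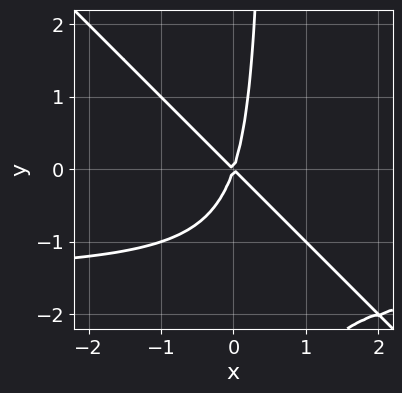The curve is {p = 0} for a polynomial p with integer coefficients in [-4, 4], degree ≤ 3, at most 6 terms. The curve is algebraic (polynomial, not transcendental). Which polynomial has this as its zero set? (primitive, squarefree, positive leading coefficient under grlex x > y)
2*x^2*y + 2*x*y^2 + 3*x^2 + 2*x*y - y^2

First, deg p = 3. No degree-2 curve has this shape.
Next, from the axis intercepts and sections: one y-axis crossing is at y = 0; it meets the x-axis at x = 0 (among the integer gridlines).
Finally, the integer polynomial consistent with all of this is the stated p.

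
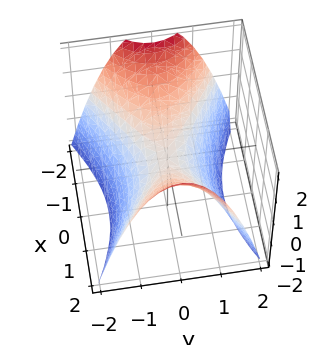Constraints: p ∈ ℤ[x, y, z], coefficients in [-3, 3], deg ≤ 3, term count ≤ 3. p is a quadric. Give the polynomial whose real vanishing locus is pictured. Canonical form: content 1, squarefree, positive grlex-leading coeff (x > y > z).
The degree is 2 — a saddle surface; a quadric.
Symmetries: the x ↦ −x reflection is a symmetry, so x appears only in even powers; mirror symmetry y ↦ −y ⇒ only even powers of y.
From the axis intercepts and sections: one y-axis crossing is at y = 0; it meets the x-axis at x = 0 (among the integer gridlines); it meets the z-axis at z = 0 (among the integer gridlines).
Assembling these constraints gives the stated polynomial.

x^2 - 2*y^2 - 2*z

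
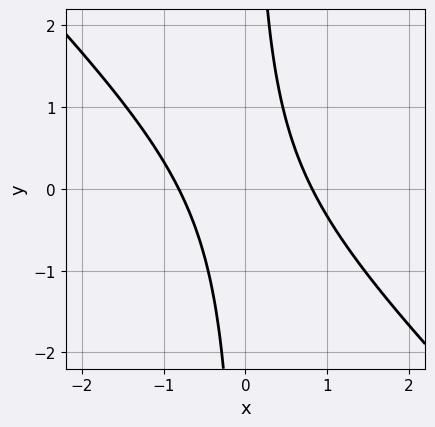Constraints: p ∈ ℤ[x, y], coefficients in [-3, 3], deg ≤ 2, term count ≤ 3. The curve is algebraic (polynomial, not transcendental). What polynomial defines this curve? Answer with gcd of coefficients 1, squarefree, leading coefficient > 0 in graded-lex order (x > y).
First, degree: no degree-1 curve has this shape, so deg p = 2.
Then, reading off the gridlines: the curve avoids every integer y-axis point in the box.
Finally, fitting integer coefficients to these (and the overall shape) gives p.

3*x^2 + 3*x*y - 2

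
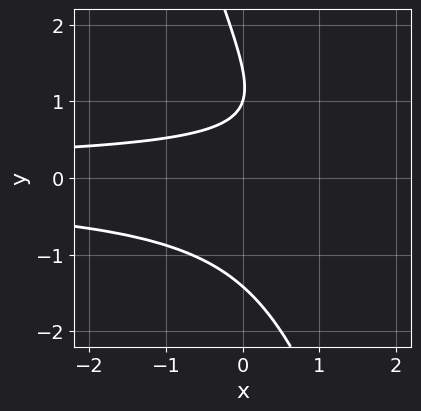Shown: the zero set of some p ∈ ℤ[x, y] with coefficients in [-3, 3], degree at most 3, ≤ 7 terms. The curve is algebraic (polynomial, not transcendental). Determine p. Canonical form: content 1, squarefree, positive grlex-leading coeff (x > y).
deg p = 3. A generic line meets the curve in up to 3 points.
Checking where it meets the axes: the curve avoids every integer x-axis point in the box; it crosses the y-axis at the gridline y = 1.
Matching integer coefficients to the picture gives p.

3*x*y^2 + y^3 - y^2 - 2*y + 2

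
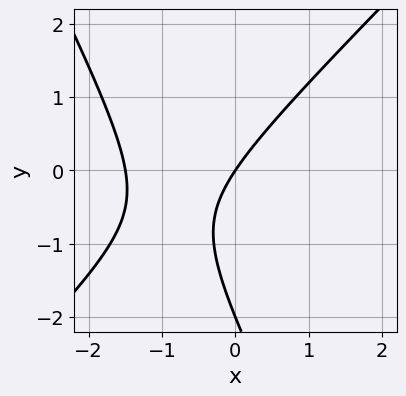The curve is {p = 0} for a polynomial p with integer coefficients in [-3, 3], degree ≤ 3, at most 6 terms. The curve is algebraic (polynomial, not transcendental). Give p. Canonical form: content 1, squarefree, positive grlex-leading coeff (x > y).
1. deg p = 2. No degree-1 curve has this shape.
2. From the axis intercepts and sections: among the integer gridlines, it crosses the y-axis at y ∈ {-2, 0}; it crosses the x-axis at the gridline x = 0.
3. The integer polynomial consistent with all of this is the stated p.

2*x^2 - x*y - y^2 + 3*x - 2*y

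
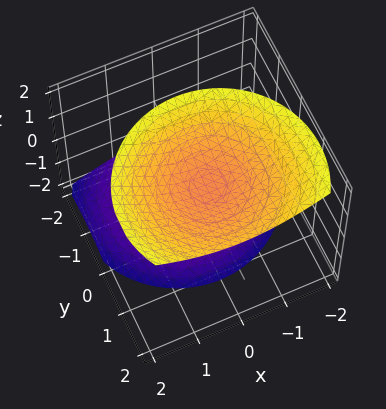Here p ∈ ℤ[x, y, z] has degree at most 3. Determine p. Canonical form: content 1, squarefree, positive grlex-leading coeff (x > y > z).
x^2 + y^2 - y*z - z^2 + 1

First, I count 2 distinct pieces. Treating them together as one polynomial.
Then, deg p = 2. The shape is more complex than any degree-1 surface.
Then, reading off the gridlines: no x-intercept at any integer in the box; the z-axis gridline crossings are at z ∈ {-1, 1}; no y-intercept at any integer in the box.
Finally, solving for integer coefficients yields p as stated.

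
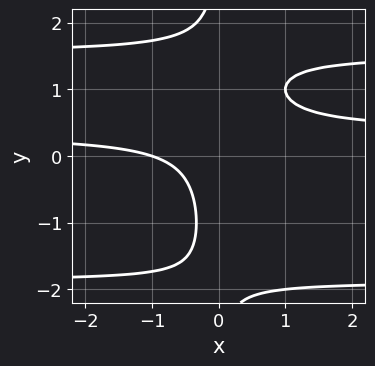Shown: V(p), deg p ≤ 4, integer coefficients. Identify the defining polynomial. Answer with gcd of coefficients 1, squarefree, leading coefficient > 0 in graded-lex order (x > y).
1. Degree: no degree-3 curve has this shape, so deg p = 4.
2. From the axis intercepts and sections: it meets the x-axis at x = -1 (among the integer gridlines); it misses every integer gridline on the y-axis.
3. Solving for integer coefficients yields p as stated.

x*y^3 - 3*x*y + x + 1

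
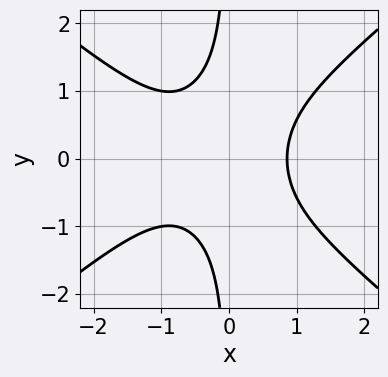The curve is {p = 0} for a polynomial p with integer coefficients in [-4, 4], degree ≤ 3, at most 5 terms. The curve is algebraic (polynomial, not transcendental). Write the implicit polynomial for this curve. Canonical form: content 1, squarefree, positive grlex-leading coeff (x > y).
(a) Degree: the shape is more complex than any degree-2 curve, so deg p = 3.
(b) Symmetries: it's symmetric under y → −y, forcing even powers of y.
(c) Checking where it meets the axes: no y-intercept at any integer in the box.
(d) The integer polynomial consistent with all of this is the stated p.

2*x^3 - 3*x*y^2 + x^2 - 2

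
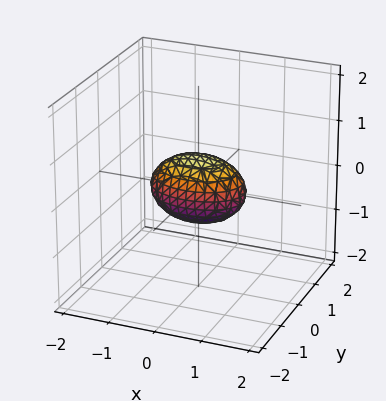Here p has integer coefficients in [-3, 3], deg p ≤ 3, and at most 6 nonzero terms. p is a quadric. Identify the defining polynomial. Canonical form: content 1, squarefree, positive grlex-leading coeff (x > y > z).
x^2 + 2*y^2 + 2*z^2 - 1

(a) deg p = 2. Bounded and convex; a quadric.
(b) Symmetries: it's symmetric under y → −y, forcing even powers of y; the x ↦ −x reflection is a symmetry, so x appears only in even powers; mirror symmetry z ↦ −z ⇒ only even powers of z.
(c) From the axis intercepts and sections: among the integer gridlines, it crosses the x-axis at x ∈ {-1, 1}.
(d) Assembling these constraints gives the stated polynomial.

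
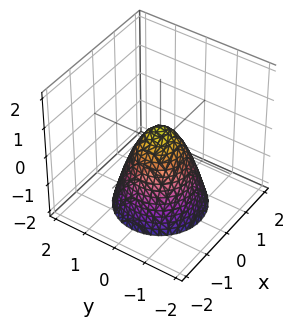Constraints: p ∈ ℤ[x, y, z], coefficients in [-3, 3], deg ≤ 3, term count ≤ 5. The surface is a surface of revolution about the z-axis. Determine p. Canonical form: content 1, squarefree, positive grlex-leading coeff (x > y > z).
First, the degree is 2 — no degree-1 surface has this shape.
Then, by symmetry, the surface is invariant under rotation about z: p = q(x² + y², z).
Then, checking where it meets the axes: a circular section at z = -2 has radius between 1 and 2.
Finally, together with the visible shape, these determine p as stated.

3*x^2 + 3*y^2 + 2*z - 1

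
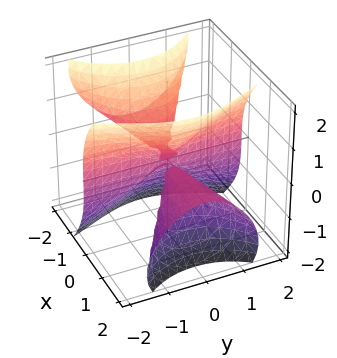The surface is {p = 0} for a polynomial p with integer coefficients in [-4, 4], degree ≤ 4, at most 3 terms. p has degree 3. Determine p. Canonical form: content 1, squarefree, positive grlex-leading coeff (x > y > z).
(a) The picture has 2 separate pieces. They look like related sheets of one shape, so recover p as a whole.
(b) The degree is 3 — the shape is more complex than any degree-2 surface.
(c) From the visible intercepts: it crosses the z-axis at the gridline z = 0; every point of the x-axis in the box is on the surface; the visible y-axis segment lies entirely on the surface.
(d) Putting this together gives p.

2*x^2*z + 2*x*y^2 - z^3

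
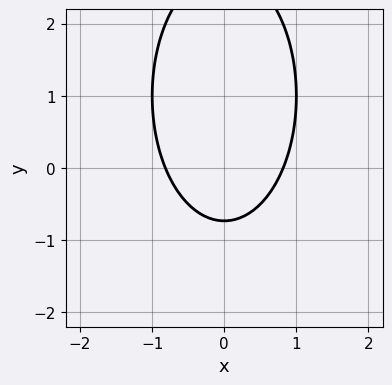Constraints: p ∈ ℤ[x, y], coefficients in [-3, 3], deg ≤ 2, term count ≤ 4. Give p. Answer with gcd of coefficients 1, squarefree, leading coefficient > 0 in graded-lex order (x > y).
3*x^2 + y^2 - 2*y - 2

(a) deg p = 2. A generic line meets the curve in up to 2 points.
(b) Symmetries: it's symmetric under x → −x, forcing even powers of x.
(c) These observations pin down the coefficients.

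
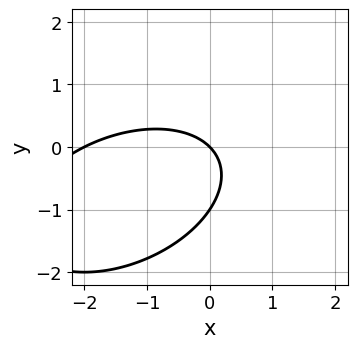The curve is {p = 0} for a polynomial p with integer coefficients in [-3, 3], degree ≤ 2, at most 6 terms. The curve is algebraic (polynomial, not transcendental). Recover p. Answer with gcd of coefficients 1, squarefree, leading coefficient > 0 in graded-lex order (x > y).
First, deg p = 2. A generic line meets the curve in up to 2 points.
Then, from the visible intercepts: among the integer gridlines, it crosses the x-axis at x ∈ {-2, 0}; among the integer gridlines, it crosses the y-axis at y ∈ {-1, 0}.
Finally, solving for integer coefficients yields p as stated.

x^2 - x*y + 2*y^2 + 2*x + 2*y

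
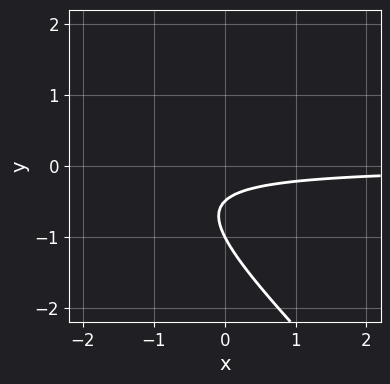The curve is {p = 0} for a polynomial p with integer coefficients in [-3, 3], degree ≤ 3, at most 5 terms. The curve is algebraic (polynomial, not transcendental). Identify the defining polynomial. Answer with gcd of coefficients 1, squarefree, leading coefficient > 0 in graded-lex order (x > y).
The degree is 2 — the shape is more complex than any degree-1 curve.
From the visible intercepts: the curve avoids every integer x-axis point in the box; it crosses the y-axis at the gridline y = -1.
Assembling these constraints gives the stated polynomial.

2*x*y + 2*y^2 + 3*y + 1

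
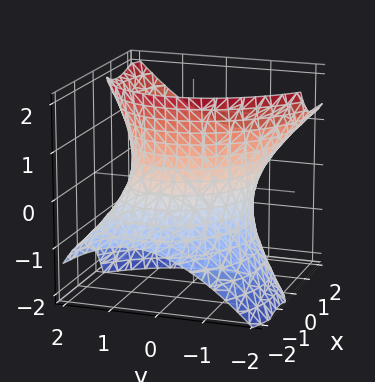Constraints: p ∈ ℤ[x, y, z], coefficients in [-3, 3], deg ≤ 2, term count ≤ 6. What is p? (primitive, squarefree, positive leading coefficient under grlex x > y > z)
First, the degree is 2 — a generic line meets the surface in up to 2 points.
Then, observable constraints: no z-intercept at any integer in the box.
Finally, the integer polynomial consistent with all of this is the stated p.

2*x^2 + x*y - 3*x*z + 2*y^2 - z^2 - 3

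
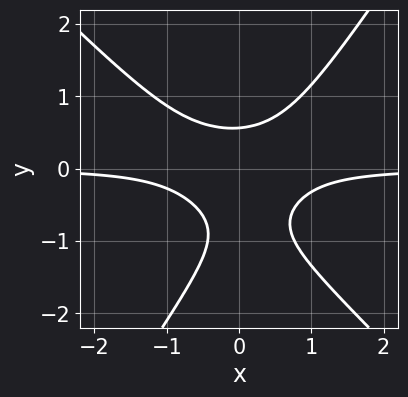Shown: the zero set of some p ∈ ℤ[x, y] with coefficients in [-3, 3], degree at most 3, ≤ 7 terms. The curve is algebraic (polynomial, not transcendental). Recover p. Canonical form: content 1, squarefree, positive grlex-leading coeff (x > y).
(a) The degree is 3 — no degree-2 curve has this shape.
(b) From the visible intercepts: it misses every integer gridline on the x-axis.
(c) Matching integer coefficients to the picture gives p.

3*x^2*y + x*y^2 - 2*y^3 - 2*y^2 + 1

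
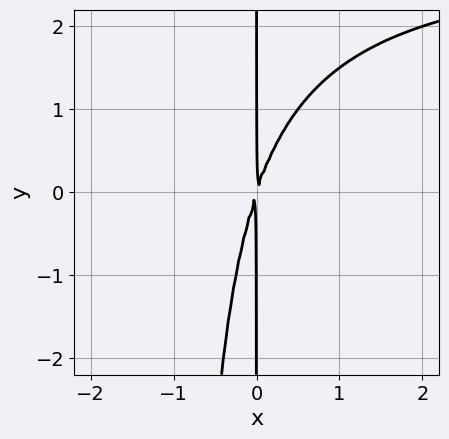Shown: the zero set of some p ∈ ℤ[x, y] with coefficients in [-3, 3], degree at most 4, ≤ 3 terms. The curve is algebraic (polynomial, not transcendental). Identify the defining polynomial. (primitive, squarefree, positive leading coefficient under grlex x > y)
First, deg p = 3.
Then, against the integer gridlines: every point of the y-axis in the box is on the curve.
Finally, solving for integer coefficients yields p as stated.

x^2*y - 3*x^2 + x*y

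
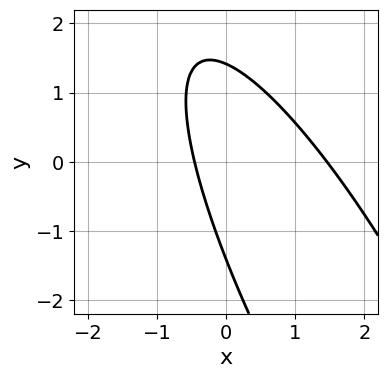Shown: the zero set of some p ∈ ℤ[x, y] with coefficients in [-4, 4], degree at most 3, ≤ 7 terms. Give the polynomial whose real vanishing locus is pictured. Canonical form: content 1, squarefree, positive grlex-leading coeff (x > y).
3*x^2 + 3*x*y + y^2 - 3*x - 2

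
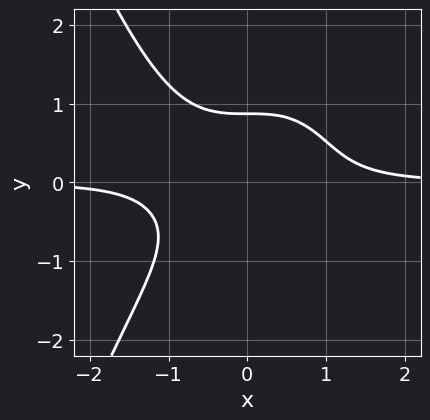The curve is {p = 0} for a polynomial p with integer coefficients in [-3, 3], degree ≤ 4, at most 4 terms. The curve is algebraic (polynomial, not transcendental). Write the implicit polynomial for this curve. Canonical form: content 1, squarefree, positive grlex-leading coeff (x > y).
3*x^3*y + 3*y^3 - 2

(a) deg p = 4.
(b) Checking where it meets the axes: it misses every integer gridline on the x-axis.
(c) Solving for integer coefficients yields p as stated.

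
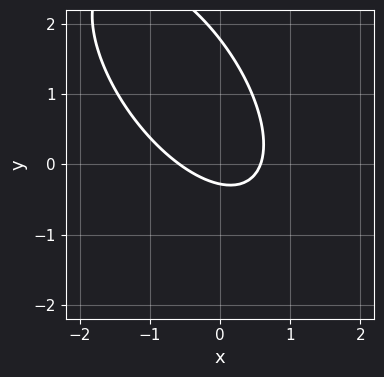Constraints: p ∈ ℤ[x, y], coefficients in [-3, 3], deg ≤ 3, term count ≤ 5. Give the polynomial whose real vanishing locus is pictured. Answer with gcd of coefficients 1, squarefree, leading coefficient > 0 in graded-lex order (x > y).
First, degree: the shape is more complex than any degree-1 curve, so deg p = 2.
Finally, matching integer coefficients to the picture gives p.

3*x^2 + 3*x*y + 2*y^2 - 3*y - 1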